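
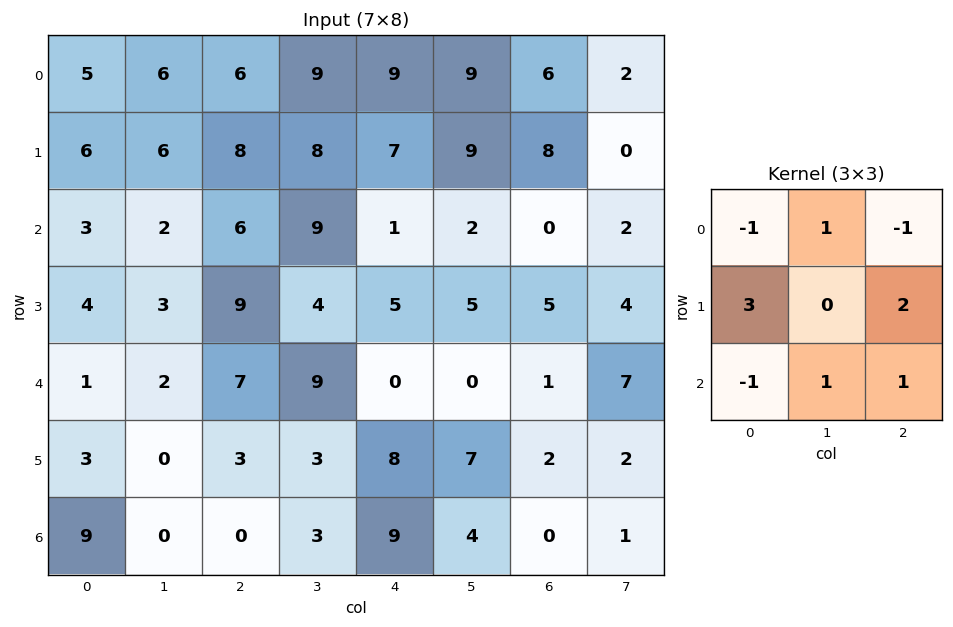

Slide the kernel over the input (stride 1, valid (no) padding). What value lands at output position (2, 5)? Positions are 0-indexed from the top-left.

27

The receptive field on the input at this output position is [2 0 2 / 5 5 4 / 0 1 7]. Elementwise product with the kernel and sum: 2·-1 + 0·1 + 2·-1 + 5·3 + 4·2 + 0·-1 + 1·1 + 7·1.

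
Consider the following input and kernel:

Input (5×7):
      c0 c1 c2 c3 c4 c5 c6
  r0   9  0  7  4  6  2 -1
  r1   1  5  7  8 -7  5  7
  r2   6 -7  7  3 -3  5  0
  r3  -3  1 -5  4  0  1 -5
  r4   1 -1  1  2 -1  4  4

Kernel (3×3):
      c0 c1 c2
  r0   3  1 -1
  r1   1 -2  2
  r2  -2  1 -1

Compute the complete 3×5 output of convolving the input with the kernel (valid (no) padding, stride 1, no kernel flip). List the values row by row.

Output[0,0]: The receptive field on the input at this output position is [9 0 7 / 1 5 7 / 6 -7 7]. Elementwise product with the kernel and sum: 9·3 + 0·1 + 7·-1 + 1·1 + 5·-2 + 7·2 + 6·-2 + -7·1 + 7·-1.
Output[0,1]: The receptive field on the input at this output position is [0 7 4 / 5 7 8 / -7 7 3]. Elementwise product with the kernel and sum: 0·3 + 7·1 + 4·-1 + 5·1 + 7·-2 + 8·2 + -7·-2 + 7·1 + 3·-1.

-1 28 -12 34 29
47 -12 45 22 -30
-15 3 15 -2 -14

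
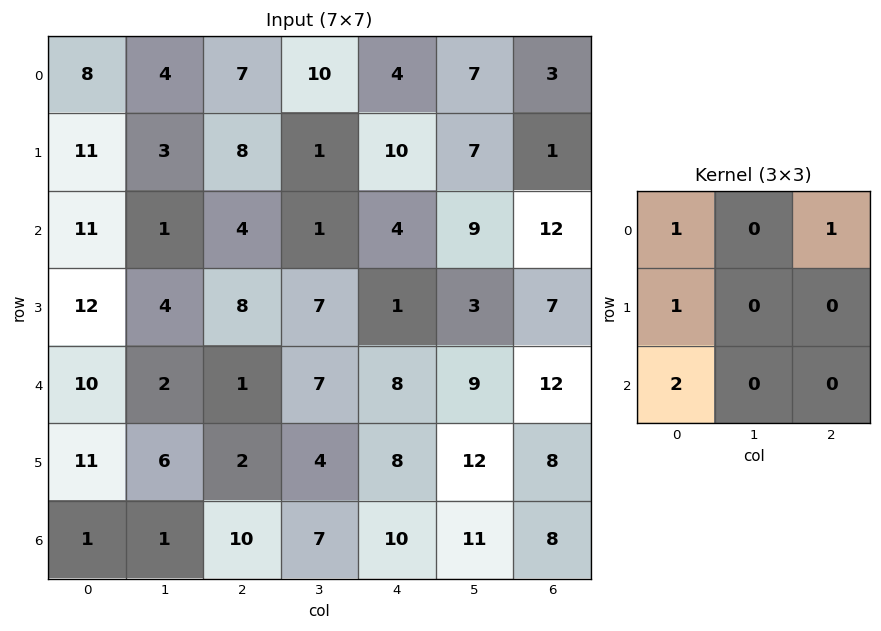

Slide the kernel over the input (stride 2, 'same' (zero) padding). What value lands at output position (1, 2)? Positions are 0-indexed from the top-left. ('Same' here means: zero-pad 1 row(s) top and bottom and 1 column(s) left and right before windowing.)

23

The receptive field on the zero-padded input at this output position is [1 10 7 / 1 4 9 / 7 1 3]. Elementwise product with the kernel and sum: 1·1 + 7·1 + 1·1 + 7·2.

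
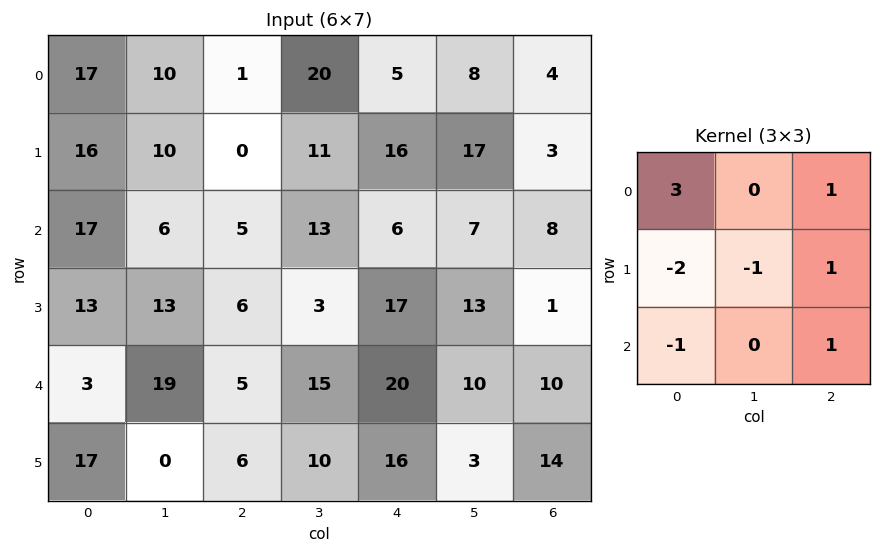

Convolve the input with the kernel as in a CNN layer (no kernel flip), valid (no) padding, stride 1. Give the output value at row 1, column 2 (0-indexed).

The receptive field on the input at this output position is [0 11 16 / 5 13 6 / 6 3 17]. Elementwise product with the kernel and sum: 0·3 + 16·1 + 5·-2 + 13·-1 + 6·1 + 6·-1 + 17·1.

10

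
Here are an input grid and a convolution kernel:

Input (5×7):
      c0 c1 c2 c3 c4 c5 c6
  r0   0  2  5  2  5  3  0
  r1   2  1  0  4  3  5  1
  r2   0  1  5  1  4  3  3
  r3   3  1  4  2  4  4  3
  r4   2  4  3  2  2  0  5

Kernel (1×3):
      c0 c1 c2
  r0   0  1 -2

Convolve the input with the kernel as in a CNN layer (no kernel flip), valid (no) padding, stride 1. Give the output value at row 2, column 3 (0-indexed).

The receptive field on the input at this output position is [1 4 3]. Elementwise product with the kernel and sum: 4·1 + 3·-2.

-2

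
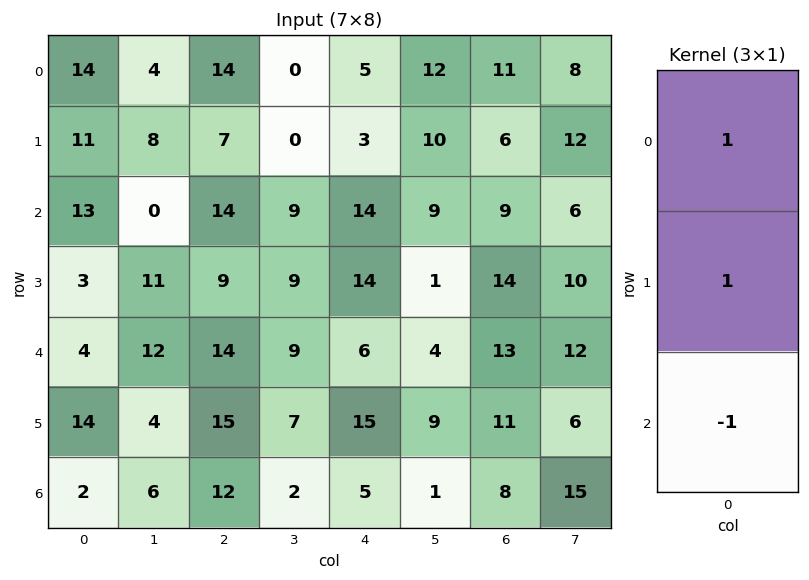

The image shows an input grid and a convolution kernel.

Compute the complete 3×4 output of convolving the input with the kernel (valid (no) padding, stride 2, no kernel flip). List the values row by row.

12 7 -6 8
12 9 22 10
16 17 16 16

Output[0,0]: The receptive field on the input at this output position is [14 / 11 / 13]. Elementwise product with the kernel and sum: 14·1 + 11·1 + 13·-1.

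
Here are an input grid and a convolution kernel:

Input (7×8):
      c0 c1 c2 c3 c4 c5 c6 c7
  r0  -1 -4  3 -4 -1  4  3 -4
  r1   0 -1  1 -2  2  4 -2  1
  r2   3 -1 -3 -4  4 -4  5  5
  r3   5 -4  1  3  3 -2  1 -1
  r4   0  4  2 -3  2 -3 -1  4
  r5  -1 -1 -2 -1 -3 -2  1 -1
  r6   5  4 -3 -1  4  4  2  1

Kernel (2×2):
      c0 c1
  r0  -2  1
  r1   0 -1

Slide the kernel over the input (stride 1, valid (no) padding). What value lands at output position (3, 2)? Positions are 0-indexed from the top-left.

The receptive field on the input at this output position is [1 3 / 2 -3]. Elementwise product with the kernel and sum: 1·-2 + 3·1 + -3·-1.

4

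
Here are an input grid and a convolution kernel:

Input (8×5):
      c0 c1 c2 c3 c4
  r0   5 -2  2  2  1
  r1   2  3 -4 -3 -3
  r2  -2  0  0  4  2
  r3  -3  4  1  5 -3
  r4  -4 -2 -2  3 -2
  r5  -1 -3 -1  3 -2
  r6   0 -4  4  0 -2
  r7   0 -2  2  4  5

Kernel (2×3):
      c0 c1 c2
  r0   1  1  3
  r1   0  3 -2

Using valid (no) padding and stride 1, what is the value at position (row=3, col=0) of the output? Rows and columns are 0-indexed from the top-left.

The receptive field on the input at this output position is [-3 4 1 / -4 -2 -2]. Elementwise product with the kernel and sum: -3·1 + 4·1 + 1·3 + -2·3 + -2·-2.

2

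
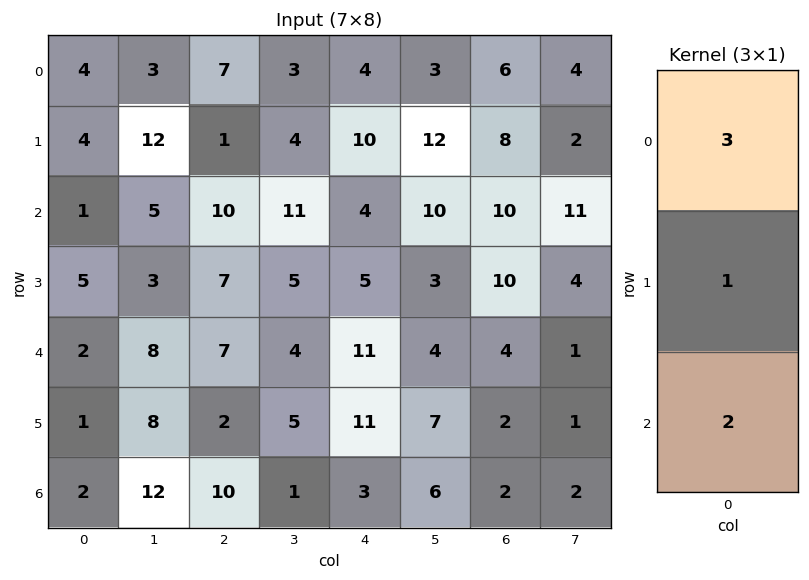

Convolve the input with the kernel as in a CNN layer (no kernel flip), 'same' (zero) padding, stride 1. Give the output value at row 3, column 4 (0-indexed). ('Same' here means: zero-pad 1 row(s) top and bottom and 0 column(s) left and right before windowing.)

39

The receptive field on the zero-padded input at this output position is [4 / 5 / 11]. Elementwise product with the kernel and sum: 4·3 + 5·1 + 11·2.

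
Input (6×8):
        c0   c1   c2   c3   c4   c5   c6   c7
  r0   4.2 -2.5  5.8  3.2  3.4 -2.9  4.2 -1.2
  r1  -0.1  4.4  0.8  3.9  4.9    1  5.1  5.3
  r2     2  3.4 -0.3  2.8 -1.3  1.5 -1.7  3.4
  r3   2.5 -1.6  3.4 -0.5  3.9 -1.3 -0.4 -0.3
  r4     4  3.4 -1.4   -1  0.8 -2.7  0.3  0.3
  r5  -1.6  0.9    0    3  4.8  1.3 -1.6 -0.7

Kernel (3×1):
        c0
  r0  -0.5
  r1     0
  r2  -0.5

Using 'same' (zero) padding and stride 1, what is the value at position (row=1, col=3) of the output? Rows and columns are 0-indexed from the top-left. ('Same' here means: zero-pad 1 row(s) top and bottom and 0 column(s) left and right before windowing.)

The receptive field on the zero-padded input at this output position is [3.2 / 3.9 / 2.8]. Elementwise product with the kernel and sum: 3.2·-0.5 + 2.8·-0.5.

-3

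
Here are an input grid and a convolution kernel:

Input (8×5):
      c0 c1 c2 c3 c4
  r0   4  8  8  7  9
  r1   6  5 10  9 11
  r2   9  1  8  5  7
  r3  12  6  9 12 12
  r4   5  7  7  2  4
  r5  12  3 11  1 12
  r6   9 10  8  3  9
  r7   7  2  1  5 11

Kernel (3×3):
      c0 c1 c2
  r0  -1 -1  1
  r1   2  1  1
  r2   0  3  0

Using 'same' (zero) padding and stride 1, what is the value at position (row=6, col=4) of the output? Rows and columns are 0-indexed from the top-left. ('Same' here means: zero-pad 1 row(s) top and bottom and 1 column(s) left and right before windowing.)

The receptive field on the zero-padded input at this output position is [1 12 0 / 3 9 0 / 5 11 0]. Elementwise product with the kernel and sum: 1·-1 + 12·-1 + 0·1 + 3·2 + 9·1 + 0·1 + 11·3.

35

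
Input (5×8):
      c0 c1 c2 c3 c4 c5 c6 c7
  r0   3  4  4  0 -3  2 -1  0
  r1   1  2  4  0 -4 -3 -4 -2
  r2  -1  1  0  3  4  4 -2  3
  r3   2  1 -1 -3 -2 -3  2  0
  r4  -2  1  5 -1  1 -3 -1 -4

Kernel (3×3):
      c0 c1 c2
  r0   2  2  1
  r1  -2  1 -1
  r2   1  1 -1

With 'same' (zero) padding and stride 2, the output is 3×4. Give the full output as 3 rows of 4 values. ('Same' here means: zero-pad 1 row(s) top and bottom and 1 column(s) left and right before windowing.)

-2 2 -6 -10
3 10 -19 -30
2 1 -7 7

Output[0,0]: The receptive field on the zero-padded input at this output position is [0 0 0 / 0 3 4 / 0 1 2]. Elementwise product with the kernel and sum: 0·2 + 0·2 + 0·1 + 0·-2 + 3·1 + 4·-1 + 0·1 + 1·1 + 2·-1.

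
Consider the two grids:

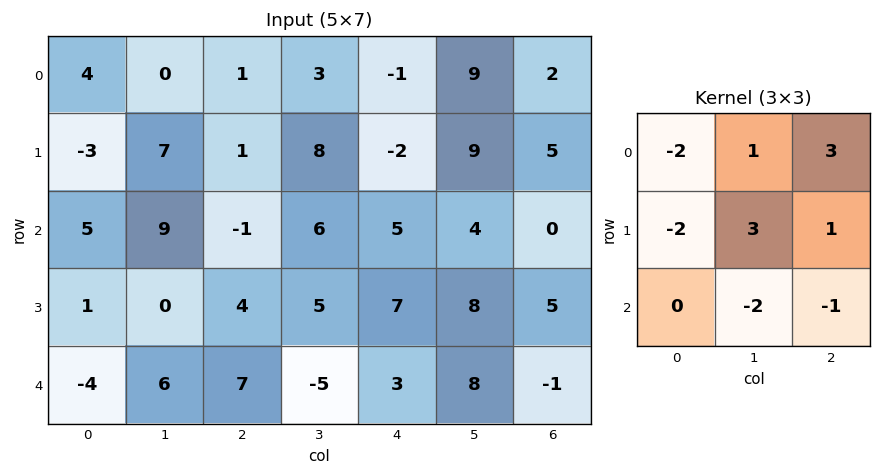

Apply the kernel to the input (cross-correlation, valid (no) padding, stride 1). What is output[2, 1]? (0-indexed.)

The receptive field on the input at this output position is [9 -1 6 / 0 4 5 / 6 7 -5]. Elementwise product with the kernel and sum: 9·-2 + -1·1 + 6·3 + 0·-2 + 4·3 + 5·1 + 7·-2 + -5·-1.

7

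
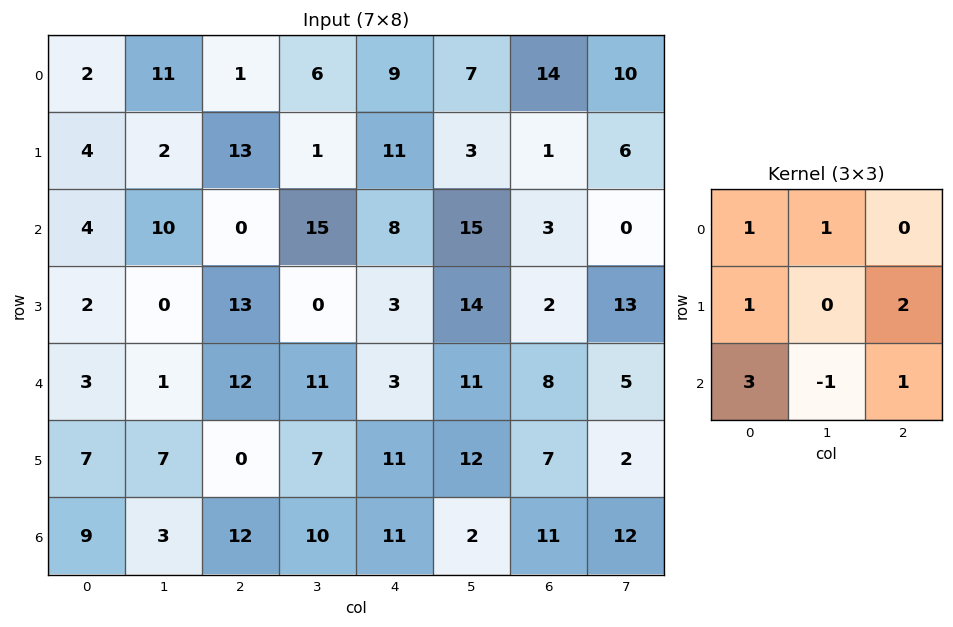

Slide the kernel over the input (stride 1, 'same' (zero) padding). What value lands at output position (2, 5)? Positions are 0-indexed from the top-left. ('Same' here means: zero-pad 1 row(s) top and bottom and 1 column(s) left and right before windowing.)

25

The receptive field on the zero-padded input at this output position is [11 3 1 / 8 15 3 / 3 14 2]. Elementwise product with the kernel and sum: 11·1 + 3·1 + 8·1 + 3·2 + 3·3 + 14·-1 + 2·1.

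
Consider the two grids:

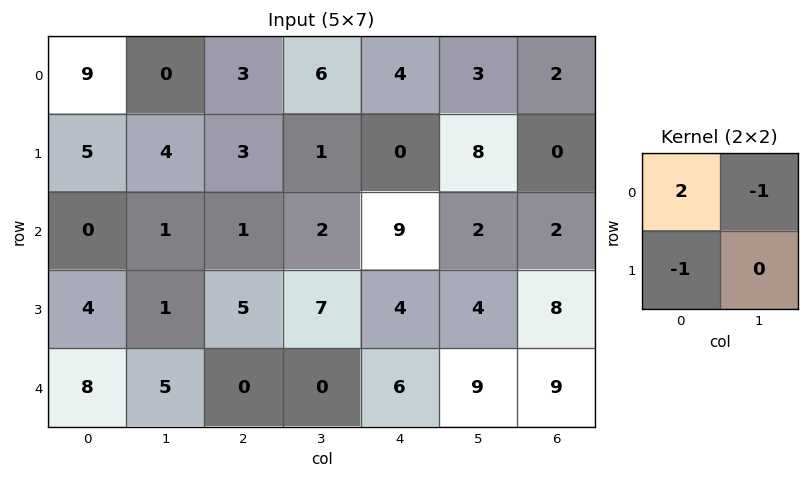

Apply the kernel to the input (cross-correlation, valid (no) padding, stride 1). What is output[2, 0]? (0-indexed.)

-5

The receptive field on the input at this output position is [0 1 / 4 1]. Elementwise product with the kernel and sum: 0·2 + 1·-1 + 4·-1.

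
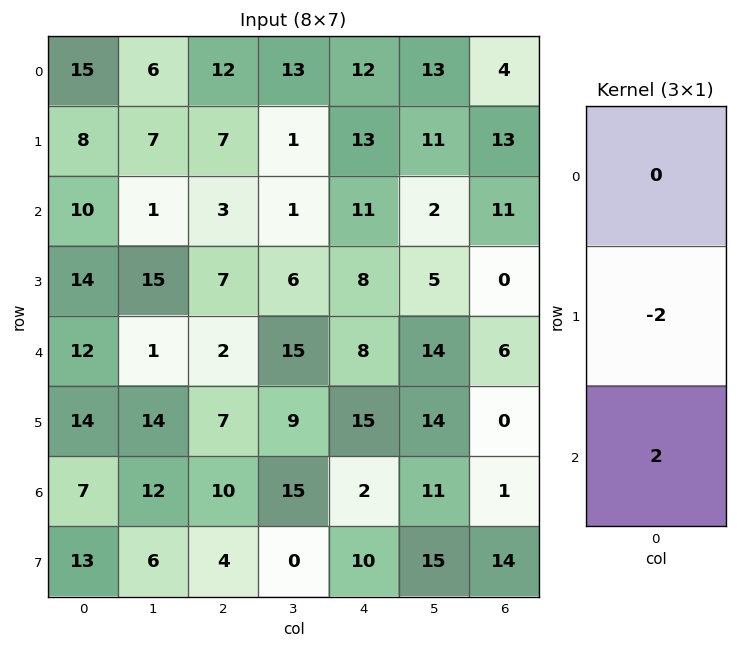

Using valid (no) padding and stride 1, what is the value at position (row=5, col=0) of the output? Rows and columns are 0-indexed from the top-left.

12

The receptive field on the input at this output position is [14 / 7 / 13]. Elementwise product with the kernel and sum: 7·-2 + 13·2.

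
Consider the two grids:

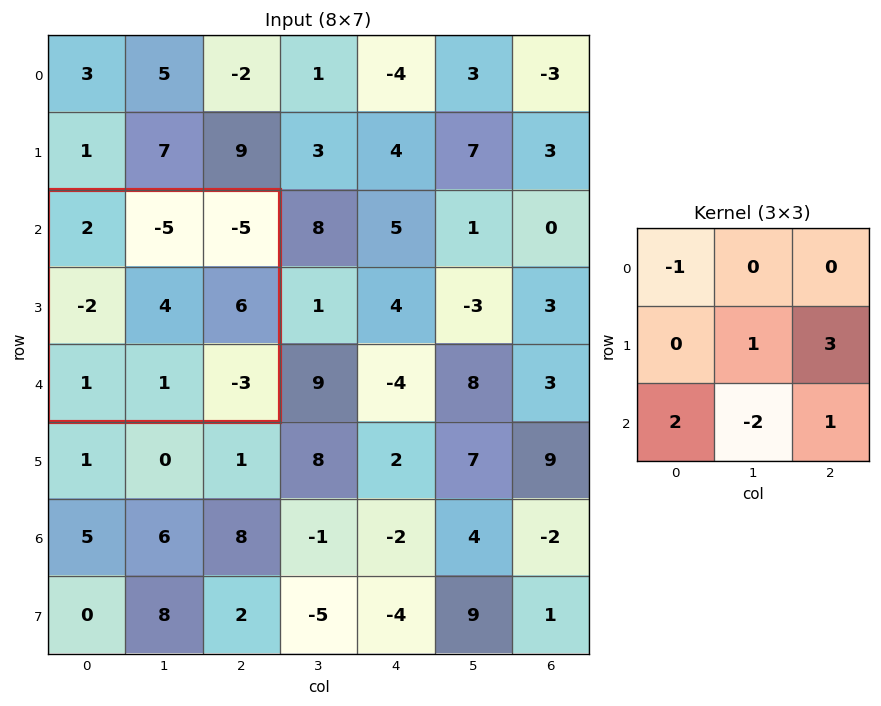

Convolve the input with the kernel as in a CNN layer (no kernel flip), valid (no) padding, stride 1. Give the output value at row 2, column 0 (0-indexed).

The receptive field on the input at this output position is [2 -5 -5 / -2 4 6 / 1 1 -3]. Elementwise product with the kernel and sum: 2·-1 + 4·1 + 6·3 + 1·2 + 1·-2 + -3·1.

17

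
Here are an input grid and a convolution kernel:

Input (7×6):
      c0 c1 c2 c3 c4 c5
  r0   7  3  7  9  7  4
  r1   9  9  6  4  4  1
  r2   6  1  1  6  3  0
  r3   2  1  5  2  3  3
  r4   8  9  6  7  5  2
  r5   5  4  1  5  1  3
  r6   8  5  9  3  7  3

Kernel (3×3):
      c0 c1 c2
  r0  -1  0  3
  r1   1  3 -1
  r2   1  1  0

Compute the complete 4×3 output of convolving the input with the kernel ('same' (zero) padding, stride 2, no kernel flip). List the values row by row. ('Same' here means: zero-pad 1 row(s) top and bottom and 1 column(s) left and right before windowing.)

27 30 34
46 7 19
23 30 33
31 40 25

Output[0,0]: The receptive field on the zero-padded input at this output position is [0 0 0 / 0 7 3 / 0 9 9]. Elementwise product with the kernel and sum: 0·-1 + 0·3 + 0·1 + 7·3 + 3·-1 + 0·1 + 9·1.
Output[0,1]: The receptive field on the zero-padded input at this output position is [0 0 0 / 3 7 9 / 9 6 4]. Elementwise product with the kernel and sum: 0·-1 + 0·3 + 3·1 + 7·3 + 9·-1 + 9·1 + 6·1.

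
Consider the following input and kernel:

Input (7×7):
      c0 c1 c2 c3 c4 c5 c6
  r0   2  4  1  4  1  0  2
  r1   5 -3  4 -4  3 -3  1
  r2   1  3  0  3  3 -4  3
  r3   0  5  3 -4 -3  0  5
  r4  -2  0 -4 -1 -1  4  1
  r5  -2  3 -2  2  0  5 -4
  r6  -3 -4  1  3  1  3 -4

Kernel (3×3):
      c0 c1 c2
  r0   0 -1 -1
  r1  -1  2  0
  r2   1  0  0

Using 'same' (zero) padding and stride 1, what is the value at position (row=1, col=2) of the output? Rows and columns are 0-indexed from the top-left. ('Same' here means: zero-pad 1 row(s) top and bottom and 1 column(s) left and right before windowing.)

9

The receptive field on the zero-padded input at this output position is [4 1 4 / -3 4 -4 / 3 0 3]. Elementwise product with the kernel and sum: 1·-1 + 4·-1 + -3·-1 + 4·2 + 3·1.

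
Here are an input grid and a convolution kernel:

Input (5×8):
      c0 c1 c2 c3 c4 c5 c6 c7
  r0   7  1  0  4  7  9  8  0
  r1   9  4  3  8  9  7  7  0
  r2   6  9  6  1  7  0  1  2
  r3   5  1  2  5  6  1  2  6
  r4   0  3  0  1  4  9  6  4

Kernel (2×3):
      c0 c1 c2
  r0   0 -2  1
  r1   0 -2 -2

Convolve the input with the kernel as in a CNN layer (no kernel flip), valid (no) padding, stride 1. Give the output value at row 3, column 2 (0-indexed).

-14

The receptive field on the input at this output position is [2 5 6 / 0 1 4]. Elementwise product with the kernel and sum: 5·-2 + 6·1 + 1·-2 + 4·-2.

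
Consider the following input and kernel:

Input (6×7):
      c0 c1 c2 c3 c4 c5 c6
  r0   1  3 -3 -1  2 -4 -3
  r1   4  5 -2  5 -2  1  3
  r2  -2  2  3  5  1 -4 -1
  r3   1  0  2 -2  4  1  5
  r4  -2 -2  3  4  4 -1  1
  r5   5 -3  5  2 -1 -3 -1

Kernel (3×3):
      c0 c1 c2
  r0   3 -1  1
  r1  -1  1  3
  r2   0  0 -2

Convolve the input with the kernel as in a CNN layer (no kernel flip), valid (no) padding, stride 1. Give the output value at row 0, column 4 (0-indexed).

21

The receptive field on the input at this output position is [2 -4 -3 / -2 1 3 / 1 -4 -1]. Elementwise product with the kernel and sum: 2·3 + -4·-1 + -3·1 + -2·-1 + 1·1 + 3·3 + -1·-2.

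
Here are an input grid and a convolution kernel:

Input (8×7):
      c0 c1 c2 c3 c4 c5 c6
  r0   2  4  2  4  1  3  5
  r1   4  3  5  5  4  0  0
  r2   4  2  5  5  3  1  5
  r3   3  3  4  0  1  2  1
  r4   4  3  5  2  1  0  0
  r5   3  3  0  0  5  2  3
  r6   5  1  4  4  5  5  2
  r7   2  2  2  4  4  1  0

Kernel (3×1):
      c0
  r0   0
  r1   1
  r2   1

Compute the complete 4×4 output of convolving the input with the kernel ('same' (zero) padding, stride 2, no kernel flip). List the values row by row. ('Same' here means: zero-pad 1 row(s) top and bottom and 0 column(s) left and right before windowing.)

Output[0,0]: The receptive field on the zero-padded input at this output position is [0 / 2 / 4]. Elementwise product with the kernel and sum: 2·1 + 4·1.

6 7 5 5
7 9 4 6
7 5 6 3
7 6 9 2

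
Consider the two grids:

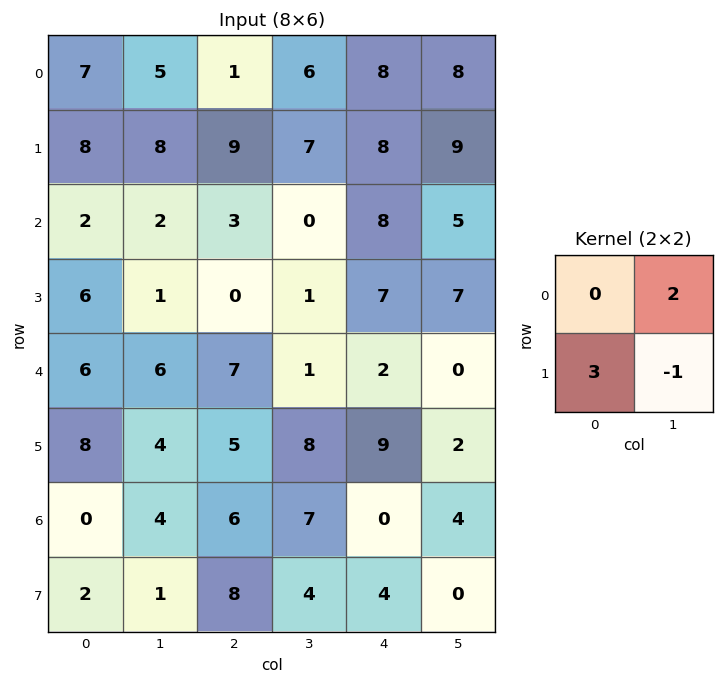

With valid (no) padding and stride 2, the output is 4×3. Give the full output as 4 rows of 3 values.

26 32 31
21 -1 24
32 9 25
13 34 20

Output[0,0]: The receptive field on the input at this output position is [7 5 / 8 8]. Elementwise product with the kernel and sum: 5·2 + 8·3 + 8·-1.
Output[0,1]: The receptive field on the input at this output position is [1 6 / 9 7]. Elementwise product with the kernel and sum: 6·2 + 9·3 + 7·-1.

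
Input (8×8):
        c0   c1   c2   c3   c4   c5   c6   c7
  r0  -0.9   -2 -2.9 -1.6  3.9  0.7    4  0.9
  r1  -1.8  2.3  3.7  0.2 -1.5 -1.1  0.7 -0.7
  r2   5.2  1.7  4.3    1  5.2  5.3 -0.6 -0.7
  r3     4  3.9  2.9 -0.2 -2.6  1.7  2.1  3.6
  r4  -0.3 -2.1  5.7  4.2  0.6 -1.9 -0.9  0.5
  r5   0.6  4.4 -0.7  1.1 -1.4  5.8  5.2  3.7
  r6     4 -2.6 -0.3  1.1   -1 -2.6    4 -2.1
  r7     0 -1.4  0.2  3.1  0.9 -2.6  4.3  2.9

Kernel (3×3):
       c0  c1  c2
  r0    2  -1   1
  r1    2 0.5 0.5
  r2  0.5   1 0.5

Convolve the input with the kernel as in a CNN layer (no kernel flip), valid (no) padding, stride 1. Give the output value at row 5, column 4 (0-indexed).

The receptive field on the input at this output position is [-1.4 5.8 5.2 / -1 -2.6 4 / 0.9 -2.6 4.3]. Elementwise product with the kernel and sum: -1.4·2 + 5.8·-1 + 5.2·1 + -1·2 + -2.6·0.5 + 4·0.5 + 0.9·0.5 + -2.6·1 + 4.3·0.5.

-4.7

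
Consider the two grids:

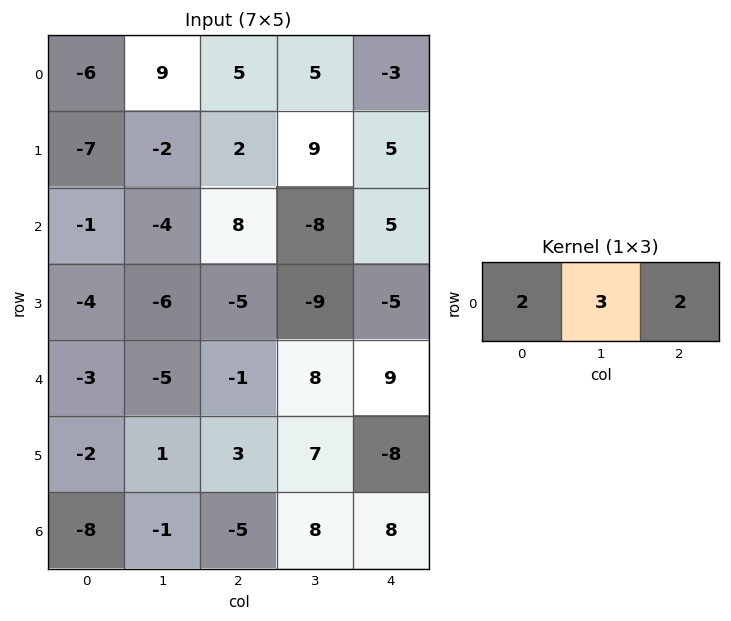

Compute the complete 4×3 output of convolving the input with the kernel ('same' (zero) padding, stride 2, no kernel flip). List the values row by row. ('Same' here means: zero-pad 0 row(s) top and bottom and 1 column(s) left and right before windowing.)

0 43 1
-11 0 -1
-19 3 43
-26 -1 40

Output[0,0]: The receptive field on the zero-padded input at this output position is [0 -6 9]. Elementwise product with the kernel and sum: 0·2 + -6·3 + 9·2.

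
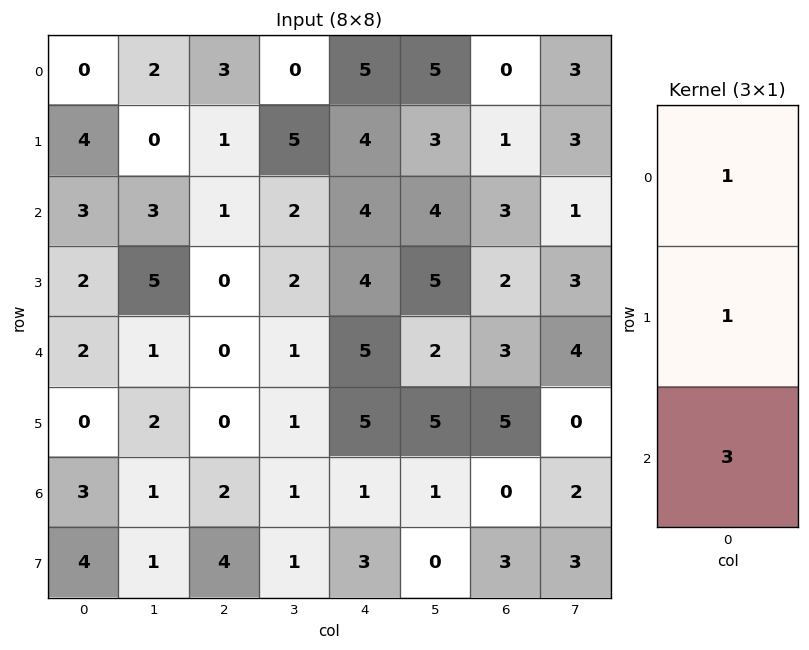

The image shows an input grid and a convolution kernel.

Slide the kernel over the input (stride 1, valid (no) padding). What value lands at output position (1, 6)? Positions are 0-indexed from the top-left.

The receptive field on the input at this output position is [1 / 3 / 2]. Elementwise product with the kernel and sum: 1·1 + 3·1 + 2·3.

10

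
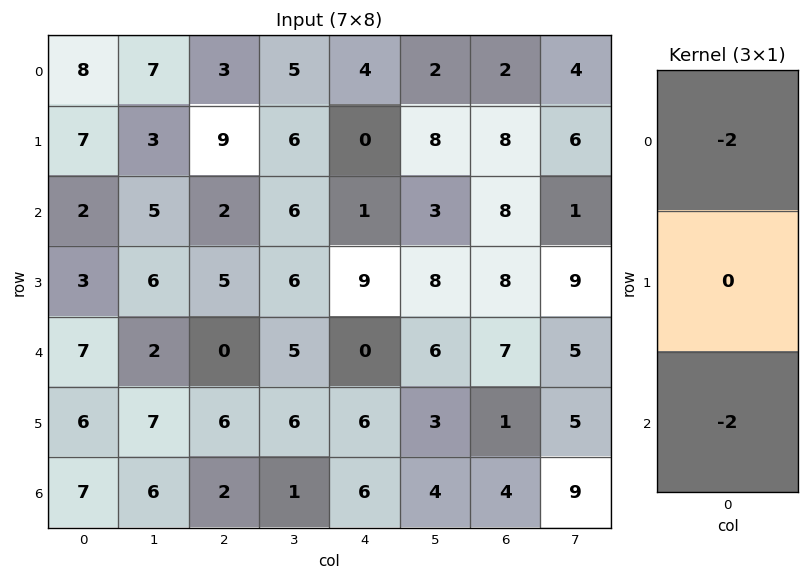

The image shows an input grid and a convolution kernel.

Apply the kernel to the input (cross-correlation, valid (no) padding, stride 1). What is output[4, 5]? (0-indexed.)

-20

The receptive field on the input at this output position is [6 / 3 / 4]. Elementwise product with the kernel and sum: 6·-2 + 4·-2.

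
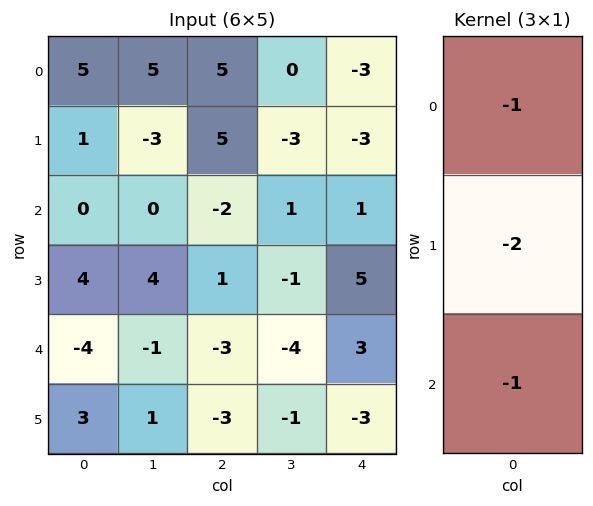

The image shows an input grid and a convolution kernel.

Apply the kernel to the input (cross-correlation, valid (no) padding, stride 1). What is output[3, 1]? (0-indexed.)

The receptive field on the input at this output position is [4 / -1 / 1]. Elementwise product with the kernel and sum: 4·-1 + -1·-2 + 1·-1.

-3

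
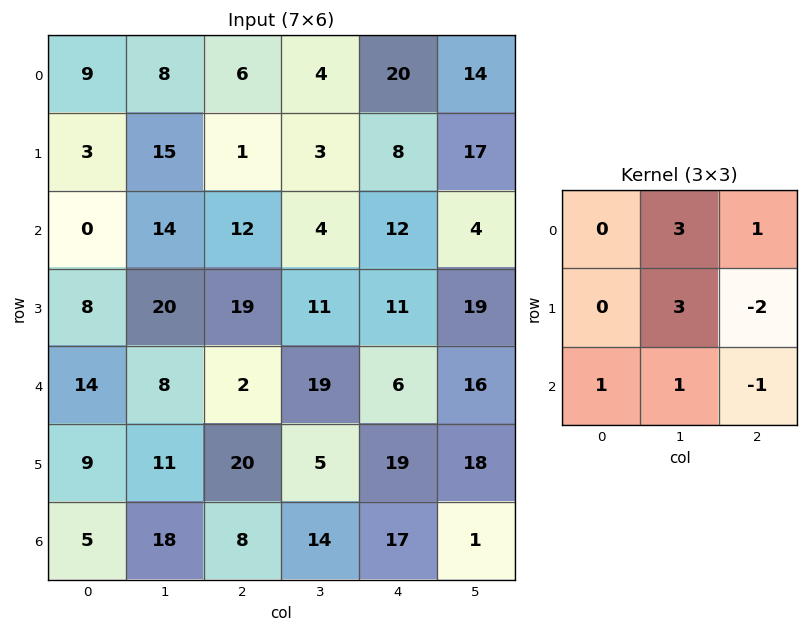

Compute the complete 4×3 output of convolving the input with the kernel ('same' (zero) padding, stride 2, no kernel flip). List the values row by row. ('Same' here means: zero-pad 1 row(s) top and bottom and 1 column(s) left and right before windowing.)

-1 23 26
-16 62 72
68 62 44
17 61 124

Output[0,0]: The receptive field on the zero-padded input at this output position is [0 0 0 / 0 9 8 / 0 3 15]. Elementwise product with the kernel and sum: 0·3 + 0·1 + 9·3 + 8·-2 + 0·1 + 3·1 + 15·-1.
Output[0,1]: The receptive field on the zero-padded input at this output position is [0 0 0 / 8 6 4 / 15 1 3]. Elementwise product with the kernel and sum: 0·3 + 0·1 + 6·3 + 4·-2 + 15·1 + 1·1 + 3·-1.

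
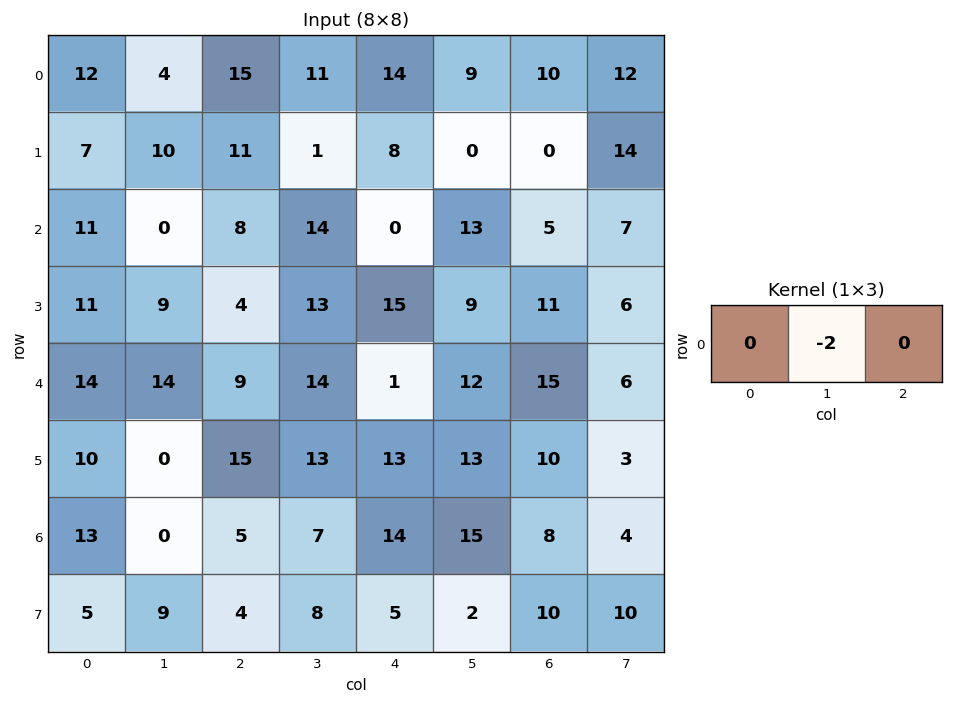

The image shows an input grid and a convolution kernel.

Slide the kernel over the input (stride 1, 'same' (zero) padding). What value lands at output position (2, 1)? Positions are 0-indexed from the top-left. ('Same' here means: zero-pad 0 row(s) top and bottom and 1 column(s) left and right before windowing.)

The receptive field on the zero-padded input at this output position is [11 0 8]. Elementwise product with the kernel and sum: 0·-2.

0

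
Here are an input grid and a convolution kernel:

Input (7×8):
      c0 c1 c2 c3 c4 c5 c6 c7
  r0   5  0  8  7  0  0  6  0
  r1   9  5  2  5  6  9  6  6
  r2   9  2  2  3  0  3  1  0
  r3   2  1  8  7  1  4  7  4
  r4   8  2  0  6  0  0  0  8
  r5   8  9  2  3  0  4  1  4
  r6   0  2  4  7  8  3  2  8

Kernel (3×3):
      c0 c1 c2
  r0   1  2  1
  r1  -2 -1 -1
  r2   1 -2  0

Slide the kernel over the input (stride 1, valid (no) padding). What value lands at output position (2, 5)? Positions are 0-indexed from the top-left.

The receptive field on the input at this output position is [3 1 0 / 4 7 4 / 0 0 8]. Elementwise product with the kernel and sum: 3·1 + 1·2 + 0·1 + 4·-2 + 7·-1 + 4·-1 + 0·1 + 0·-2.

-14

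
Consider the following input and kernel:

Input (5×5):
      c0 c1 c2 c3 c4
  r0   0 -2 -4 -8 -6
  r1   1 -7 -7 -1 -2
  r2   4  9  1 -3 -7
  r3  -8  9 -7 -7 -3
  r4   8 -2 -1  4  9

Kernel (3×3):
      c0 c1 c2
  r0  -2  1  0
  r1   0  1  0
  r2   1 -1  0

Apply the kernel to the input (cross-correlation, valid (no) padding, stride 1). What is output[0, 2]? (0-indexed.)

The receptive field on the input at this output position is [-4 -8 -6 / -7 -1 -2 / 1 -3 -7]. Elementwise product with the kernel and sum: -4·-2 + -8·1 + -1·1 + 1·1 + -3·-1.

3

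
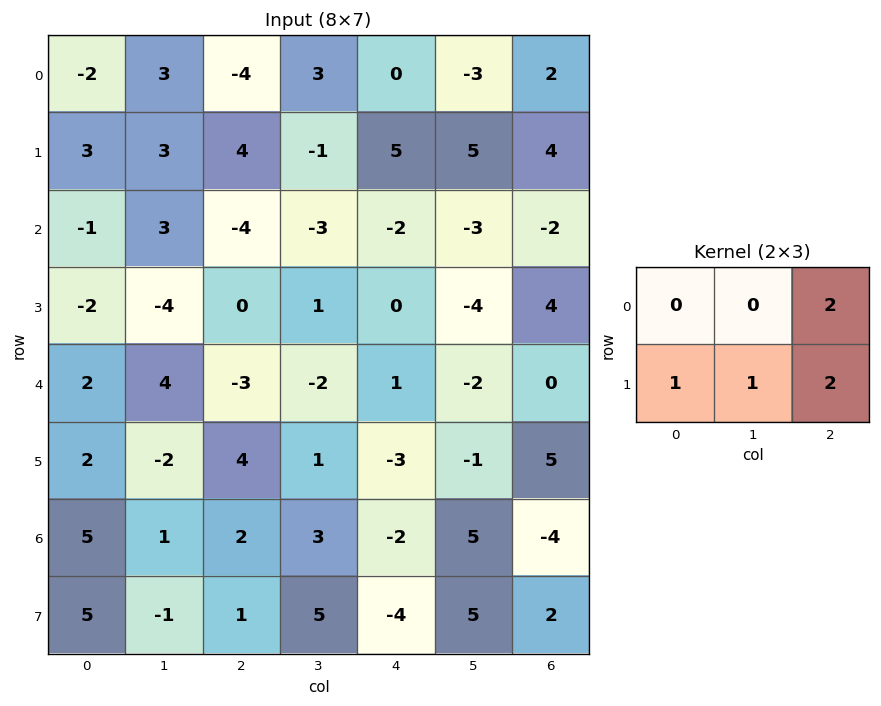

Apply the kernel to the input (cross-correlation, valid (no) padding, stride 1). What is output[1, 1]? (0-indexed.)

-9

The receptive field on the input at this output position is [3 4 -1 / 3 -4 -3]. Elementwise product with the kernel and sum: -1·2 + 3·1 + -4·1 + -3·2.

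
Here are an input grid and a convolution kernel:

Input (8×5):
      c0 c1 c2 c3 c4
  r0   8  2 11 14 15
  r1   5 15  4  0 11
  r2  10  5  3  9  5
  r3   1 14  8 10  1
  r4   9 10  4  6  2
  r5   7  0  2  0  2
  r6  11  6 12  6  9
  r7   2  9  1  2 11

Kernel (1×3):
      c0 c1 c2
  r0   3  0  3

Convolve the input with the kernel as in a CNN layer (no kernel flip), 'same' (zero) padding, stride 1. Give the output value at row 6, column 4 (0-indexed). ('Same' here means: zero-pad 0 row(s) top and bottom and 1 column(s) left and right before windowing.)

The receptive field on the zero-padded input at this output position is [6 9 0]. Elementwise product with the kernel and sum: 6·3 + 0·3.

18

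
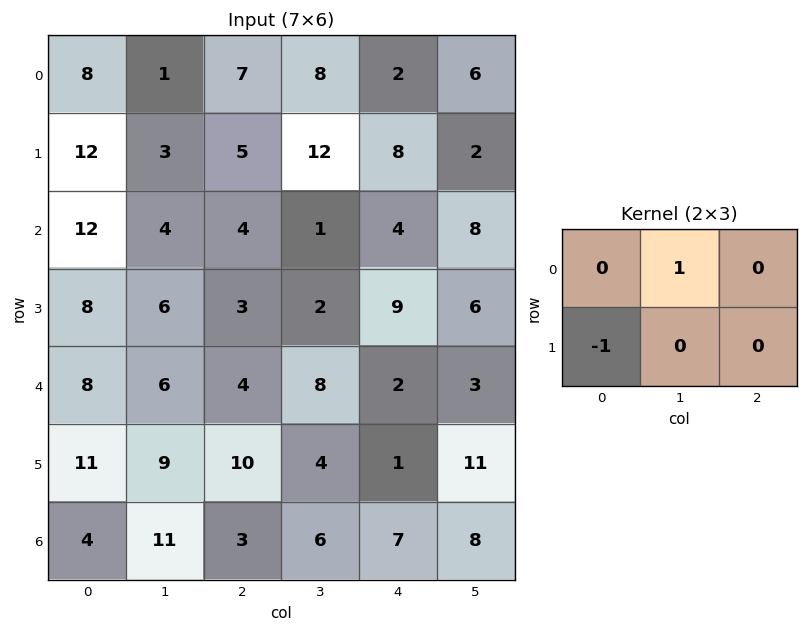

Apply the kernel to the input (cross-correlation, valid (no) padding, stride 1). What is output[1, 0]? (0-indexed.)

-9

The receptive field on the input at this output position is [12 3 5 / 12 4 4]. Elementwise product with the kernel and sum: 3·1 + 12·-1.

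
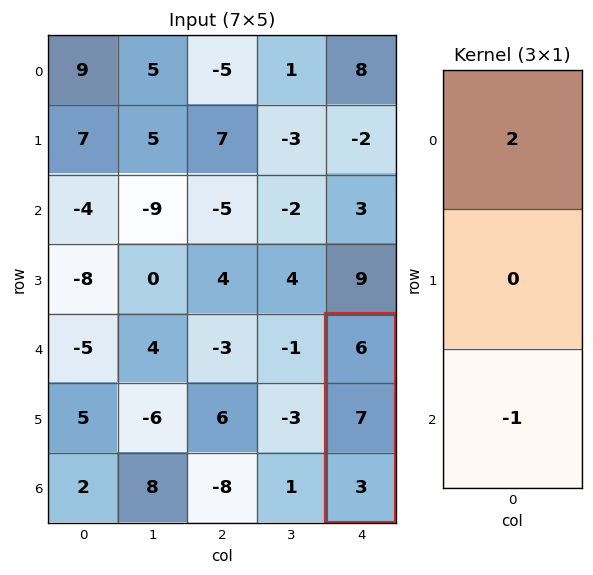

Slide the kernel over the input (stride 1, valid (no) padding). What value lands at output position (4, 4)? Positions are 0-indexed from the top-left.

9

The receptive field on the input at this output position is [6 / 7 / 3]. Elementwise product with the kernel and sum: 6·2 + 3·-1.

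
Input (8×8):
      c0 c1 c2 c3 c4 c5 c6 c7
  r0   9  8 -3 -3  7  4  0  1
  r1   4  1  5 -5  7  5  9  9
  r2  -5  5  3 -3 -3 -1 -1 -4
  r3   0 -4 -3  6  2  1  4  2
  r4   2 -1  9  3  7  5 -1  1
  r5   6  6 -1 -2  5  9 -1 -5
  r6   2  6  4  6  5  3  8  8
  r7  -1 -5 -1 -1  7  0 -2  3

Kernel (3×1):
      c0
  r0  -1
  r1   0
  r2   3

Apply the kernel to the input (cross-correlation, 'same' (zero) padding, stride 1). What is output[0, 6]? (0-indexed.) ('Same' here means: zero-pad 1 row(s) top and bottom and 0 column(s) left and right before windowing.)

The receptive field on the zero-padded input at this output position is [0 / 0 / 9]. Elementwise product with the kernel and sum: 0·-1 + 9·3.

27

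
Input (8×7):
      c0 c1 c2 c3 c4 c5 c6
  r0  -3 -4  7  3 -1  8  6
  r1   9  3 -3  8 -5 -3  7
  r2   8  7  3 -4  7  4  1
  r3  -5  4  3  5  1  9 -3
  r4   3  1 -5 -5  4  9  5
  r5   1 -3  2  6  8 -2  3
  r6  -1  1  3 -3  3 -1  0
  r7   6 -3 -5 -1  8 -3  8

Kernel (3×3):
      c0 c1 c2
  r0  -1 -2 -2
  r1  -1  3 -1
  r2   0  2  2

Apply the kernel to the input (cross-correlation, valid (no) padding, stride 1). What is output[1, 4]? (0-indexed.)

13

The receptive field on the input at this output position is [-5 -3 7 / 7 4 1 / 1 9 -3]. Elementwise product with the kernel and sum: -5·-1 + -3·-2 + 7·-2 + 7·-1 + 4·3 + 1·-1 + 9·2 + -3·2.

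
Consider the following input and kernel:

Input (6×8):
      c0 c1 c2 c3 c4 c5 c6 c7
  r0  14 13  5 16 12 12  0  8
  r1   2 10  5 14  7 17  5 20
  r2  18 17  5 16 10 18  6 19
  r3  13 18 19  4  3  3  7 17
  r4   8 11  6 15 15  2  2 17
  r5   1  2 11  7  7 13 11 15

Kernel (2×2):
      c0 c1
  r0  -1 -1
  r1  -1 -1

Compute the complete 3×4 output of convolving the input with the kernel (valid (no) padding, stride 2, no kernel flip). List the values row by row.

Output[0,0]: The receptive field on the input at this output position is [14 13 / 2 10]. Elementwise product with the kernel and sum: 14·-1 + 13·-1 + 2·-1 + 10·-1.

-39 -40 -48 -33
-66 -44 -34 -49
-22 -39 -37 -45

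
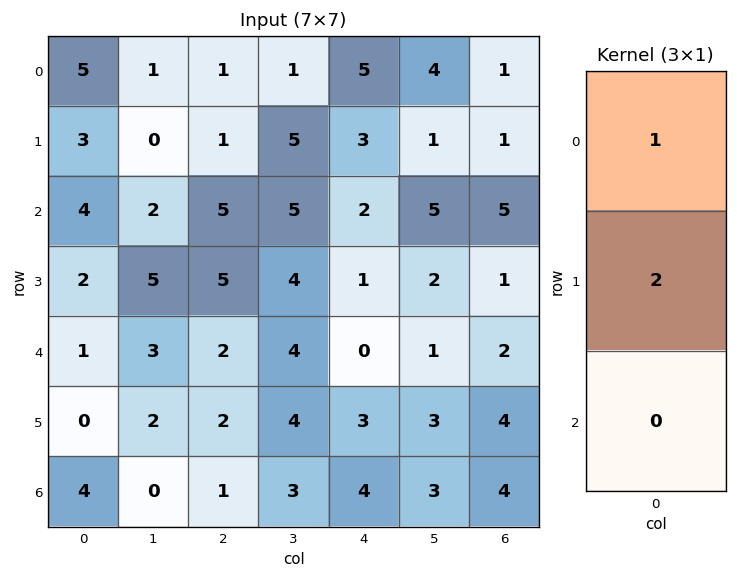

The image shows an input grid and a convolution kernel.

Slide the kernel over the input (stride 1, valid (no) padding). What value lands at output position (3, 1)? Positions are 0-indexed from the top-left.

The receptive field on the input at this output position is [5 / 3 / 2]. Elementwise product with the kernel and sum: 5·1 + 3·2.

11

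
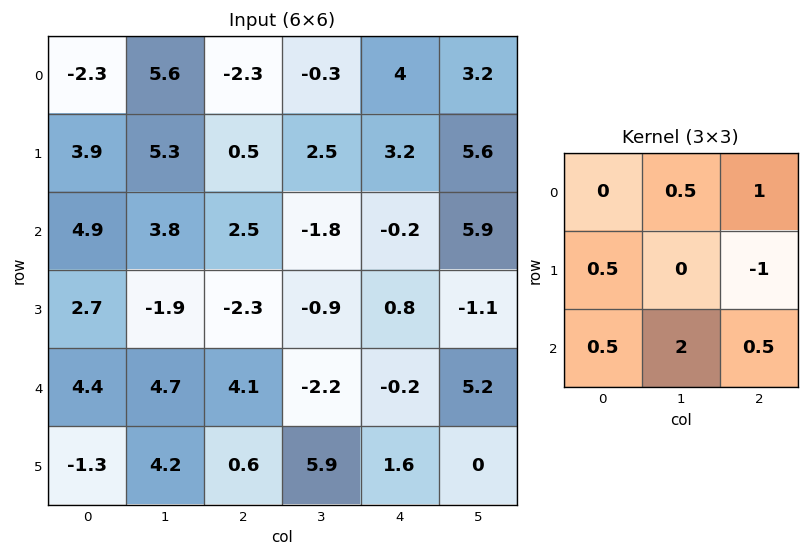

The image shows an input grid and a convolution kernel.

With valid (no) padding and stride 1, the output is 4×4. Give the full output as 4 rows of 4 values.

Output[0,0]: The receptive field on the input at this output position is [-2.3 5.6 -2.3 / 3.9 5.3 0.5 / 4.9 3.8 2.5]. Elementwise product with the kernel and sum: 5.6·0.5 + -2.3·1 + 3.9·0.5 + 0.5·-1 + 4.9·0.5 + 3.8·2 + 2.5·0.5.
Output[0,1]: The receptive field on the input at this output position is [5.6 -2.3 -0.3 / 5.3 0.5 2.5 / 3.8 2.5 -1.8]. Elementwise product with the kernel and sum: -2.3·0.5 + -0.3·1 + 5.3·0.5 + 2.5·-1 + 3.8·0.5 + 2.5·2 + -1.8·0.5.

13.25 4.7 -1.55 2.5
-0.5 0.45 3.35 1
21.7 8.85 -5.5 7.55
2.9 8.75 15.5 -0.85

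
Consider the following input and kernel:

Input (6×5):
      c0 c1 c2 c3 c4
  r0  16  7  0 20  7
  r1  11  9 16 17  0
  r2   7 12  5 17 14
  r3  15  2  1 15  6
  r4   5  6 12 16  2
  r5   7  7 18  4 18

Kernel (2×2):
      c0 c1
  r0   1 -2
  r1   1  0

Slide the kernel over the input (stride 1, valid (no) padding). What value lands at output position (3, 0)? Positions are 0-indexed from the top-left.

The receptive field on the input at this output position is [15 2 / 5 6]. Elementwise product with the kernel and sum: 15·1 + 2·-2 + 5·1.

16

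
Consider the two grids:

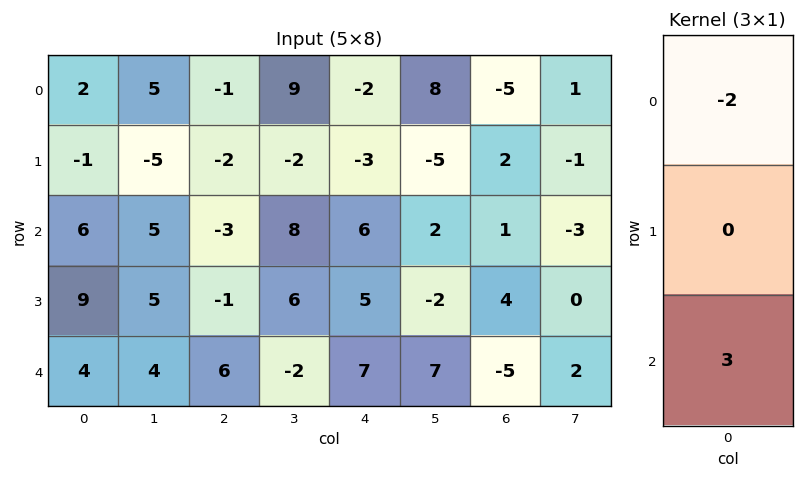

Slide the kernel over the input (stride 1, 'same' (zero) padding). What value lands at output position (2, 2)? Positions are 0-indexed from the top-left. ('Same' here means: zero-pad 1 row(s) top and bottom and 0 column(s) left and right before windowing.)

The receptive field on the zero-padded input at this output position is [-2 / -3 / -1]. Elementwise product with the kernel and sum: -2·-2 + -1·3.

1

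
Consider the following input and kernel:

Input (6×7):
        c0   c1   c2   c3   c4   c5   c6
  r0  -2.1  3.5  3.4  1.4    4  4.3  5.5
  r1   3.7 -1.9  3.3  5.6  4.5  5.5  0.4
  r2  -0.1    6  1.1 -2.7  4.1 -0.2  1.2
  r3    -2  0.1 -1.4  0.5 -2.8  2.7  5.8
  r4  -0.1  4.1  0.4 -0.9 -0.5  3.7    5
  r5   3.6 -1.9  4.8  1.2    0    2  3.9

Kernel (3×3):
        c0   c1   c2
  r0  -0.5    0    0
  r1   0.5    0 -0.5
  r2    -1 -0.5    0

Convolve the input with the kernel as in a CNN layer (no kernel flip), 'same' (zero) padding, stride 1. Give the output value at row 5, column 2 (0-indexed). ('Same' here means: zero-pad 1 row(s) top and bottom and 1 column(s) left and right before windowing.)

-3.6

The receptive field on the zero-padded input at this output position is [4.1 0.4 -0.9 / -1.9 4.8 1.2 / 0 0 0]. Elementwise product with the kernel and sum: 4.1·-0.5 + -1.9·0.5 + 1.2·-0.5 + 0·-1 + 0·-0.5.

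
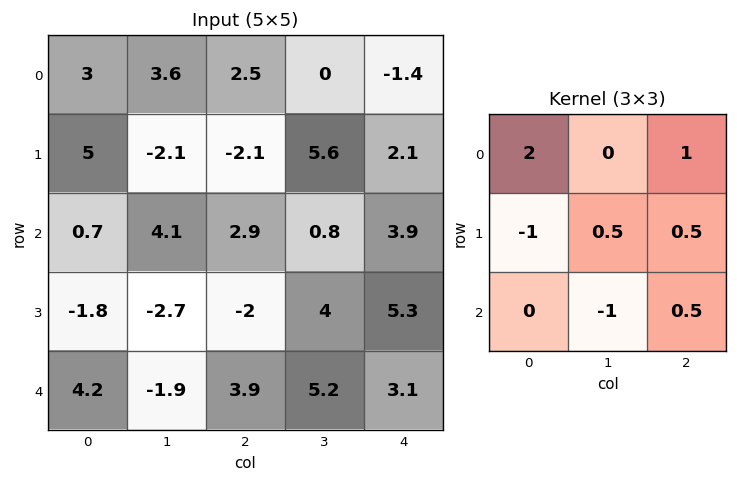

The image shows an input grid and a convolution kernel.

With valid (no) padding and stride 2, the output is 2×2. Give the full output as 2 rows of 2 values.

-1.25 10.7
7.6 12.7

Output[0,0]: The receptive field on the input at this output position is [3 3.6 2.5 / 5 -2.1 -2.1 / 0.7 4.1 2.9]. Elementwise product with the kernel and sum: 3·2 + 2.5·1 + 5·-1 + -2.1·0.5 + -2.1·0.5 + 4.1·-1 + 2.9·0.5.
Output[0,1]: The receptive field on the input at this output position is [2.5 0 -1.4 / -2.1 5.6 2.1 / 2.9 0.8 3.9]. Elementwise product with the kernel and sum: 2.5·2 + -1.4·1 + -2.1·-1 + 5.6·0.5 + 2.1·0.5 + 0.8·-1 + 3.9·0.5.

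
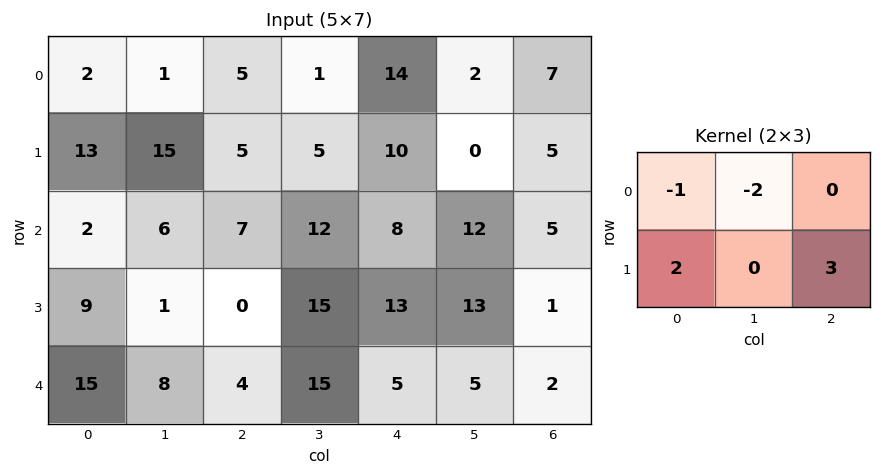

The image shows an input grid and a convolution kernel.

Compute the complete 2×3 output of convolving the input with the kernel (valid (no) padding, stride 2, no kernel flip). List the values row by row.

Output[0,0]: The receptive field on the input at this output position is [2 1 5 / 13 15 5]. Elementwise product with the kernel and sum: 2·-1 + 1·-2 + 13·2 + 5·3.
Output[0,1]: The receptive field on the input at this output position is [5 1 14 / 5 5 10]. Elementwise product with the kernel and sum: 5·-1 + 1·-2 + 5·2 + 10·3.

37 33 17
4 8 -3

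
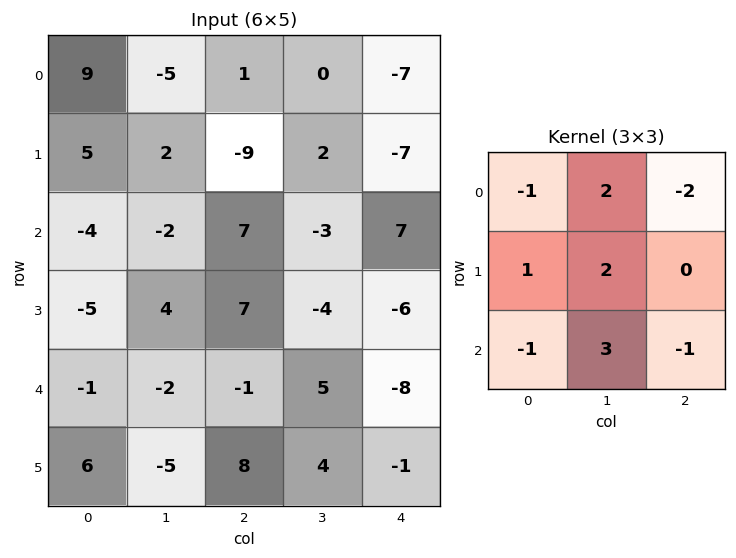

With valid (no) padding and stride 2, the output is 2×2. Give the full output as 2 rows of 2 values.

-21 -15
-15 -4

Output[0,0]: The receptive field on the input at this output position is [9 -5 1 / 5 2 -9 / -4 -2 7]. Elementwise product with the kernel and sum: 9·-1 + -5·2 + 1·-2 + 5·1 + 2·2 + -4·-1 + -2·3 + 7·-1.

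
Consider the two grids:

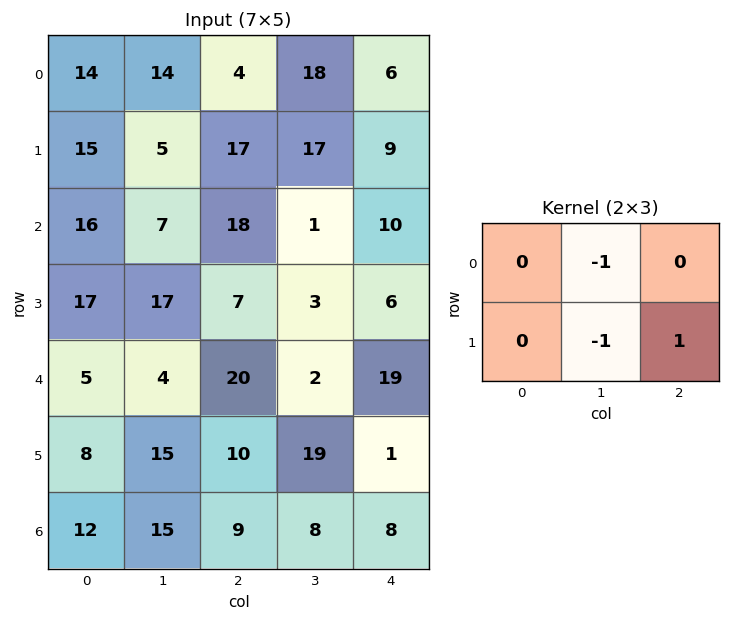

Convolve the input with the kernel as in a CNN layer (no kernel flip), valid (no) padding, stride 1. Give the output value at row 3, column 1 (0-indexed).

The receptive field on the input at this output position is [17 7 3 / 4 20 2]. Elementwise product with the kernel and sum: 7·-1 + 20·-1 + 2·1.

-25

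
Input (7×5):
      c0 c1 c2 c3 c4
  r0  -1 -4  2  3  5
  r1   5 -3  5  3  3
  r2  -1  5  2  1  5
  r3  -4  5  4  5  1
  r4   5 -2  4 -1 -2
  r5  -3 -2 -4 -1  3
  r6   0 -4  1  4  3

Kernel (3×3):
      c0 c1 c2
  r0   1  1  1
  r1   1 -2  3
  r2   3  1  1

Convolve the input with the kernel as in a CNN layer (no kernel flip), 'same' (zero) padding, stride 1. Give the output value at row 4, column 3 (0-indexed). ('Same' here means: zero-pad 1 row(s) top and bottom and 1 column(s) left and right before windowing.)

The receptive field on the zero-padded input at this output position is [4 5 1 / 4 -1 -2 / -4 -1 3]. Elementwise product with the kernel and sum: 4·1 + 5·1 + 1·1 + 4·1 + -1·-2 + -2·3 + -4·3 + -1·1 + 3·1.

0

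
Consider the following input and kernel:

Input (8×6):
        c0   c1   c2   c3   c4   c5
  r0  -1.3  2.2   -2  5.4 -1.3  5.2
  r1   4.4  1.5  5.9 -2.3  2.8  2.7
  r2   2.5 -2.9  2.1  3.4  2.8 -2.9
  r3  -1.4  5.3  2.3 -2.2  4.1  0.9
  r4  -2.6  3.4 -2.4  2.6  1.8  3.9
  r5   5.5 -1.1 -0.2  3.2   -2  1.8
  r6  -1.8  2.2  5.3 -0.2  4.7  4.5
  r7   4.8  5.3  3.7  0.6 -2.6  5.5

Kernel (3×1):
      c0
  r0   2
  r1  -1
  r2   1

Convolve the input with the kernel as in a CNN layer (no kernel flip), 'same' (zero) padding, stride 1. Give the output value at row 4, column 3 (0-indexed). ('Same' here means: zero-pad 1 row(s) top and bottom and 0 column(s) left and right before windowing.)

-3.8

The receptive field on the zero-padded input at this output position is [-2.2 / 2.6 / 3.2]. Elementwise product with the kernel and sum: -2.2·2 + 2.6·-1 + 3.2·1.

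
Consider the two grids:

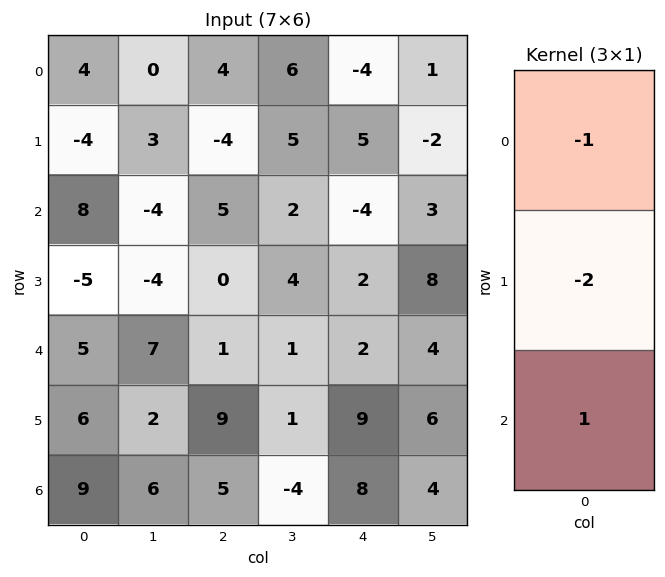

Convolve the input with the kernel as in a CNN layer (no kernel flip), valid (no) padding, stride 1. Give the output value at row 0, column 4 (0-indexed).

-10

The receptive field on the input at this output position is [-4 / 5 / -4]. Elementwise product with the kernel and sum: -4·-1 + 5·-2 + -4·1.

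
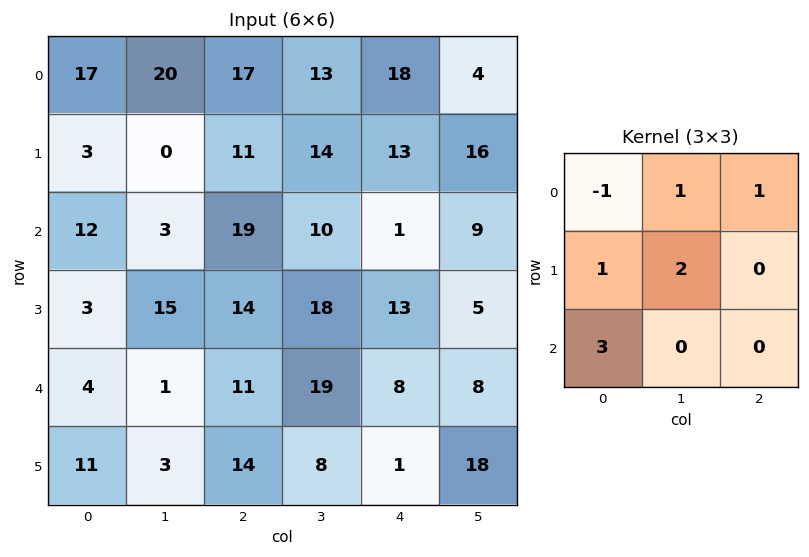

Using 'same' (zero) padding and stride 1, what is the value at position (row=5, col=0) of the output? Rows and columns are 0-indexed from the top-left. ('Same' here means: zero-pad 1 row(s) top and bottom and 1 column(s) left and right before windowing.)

27

The receptive field on the zero-padded input at this output position is [0 4 1 / 0 11 3 / 0 0 0]. Elementwise product with the kernel and sum: 0·-1 + 4·1 + 1·1 + 0·1 + 11·2 + 0·3.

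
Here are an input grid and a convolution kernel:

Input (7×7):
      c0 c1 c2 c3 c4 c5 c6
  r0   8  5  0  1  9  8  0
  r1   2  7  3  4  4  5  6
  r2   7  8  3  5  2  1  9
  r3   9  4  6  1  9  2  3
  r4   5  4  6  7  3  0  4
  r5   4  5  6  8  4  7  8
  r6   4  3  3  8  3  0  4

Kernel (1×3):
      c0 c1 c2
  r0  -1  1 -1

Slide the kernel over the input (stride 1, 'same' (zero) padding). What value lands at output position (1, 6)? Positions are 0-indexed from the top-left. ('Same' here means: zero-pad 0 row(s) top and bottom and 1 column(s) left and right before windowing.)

The receptive field on the zero-padded input at this output position is [5 6 0]. Elementwise product with the kernel and sum: 5·-1 + 6·1 + 0·-1.

1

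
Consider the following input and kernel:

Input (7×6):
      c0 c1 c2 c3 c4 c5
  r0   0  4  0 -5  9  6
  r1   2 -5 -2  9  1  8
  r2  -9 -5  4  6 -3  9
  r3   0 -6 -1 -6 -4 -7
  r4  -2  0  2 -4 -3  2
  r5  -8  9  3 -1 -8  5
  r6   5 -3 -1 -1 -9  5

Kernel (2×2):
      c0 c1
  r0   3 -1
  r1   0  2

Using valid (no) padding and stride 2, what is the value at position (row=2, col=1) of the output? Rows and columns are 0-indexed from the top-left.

8

The receptive field on the input at this output position is [2 -4 / 3 -1]. Elementwise product with the kernel and sum: 2·3 + -4·-1 + -1·2.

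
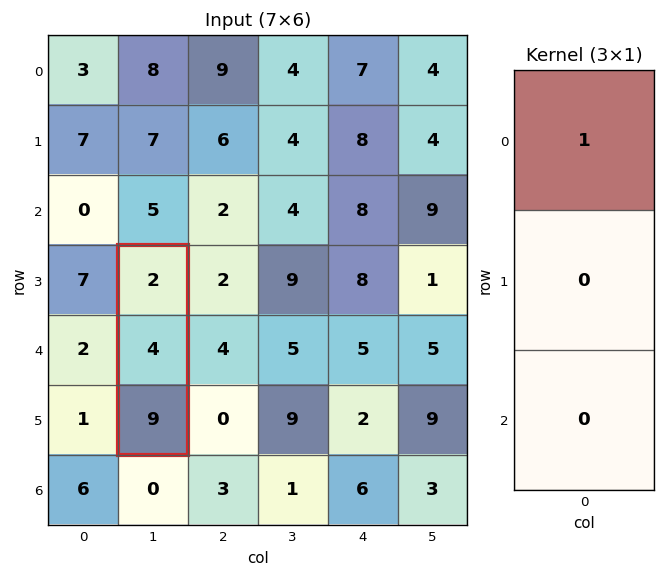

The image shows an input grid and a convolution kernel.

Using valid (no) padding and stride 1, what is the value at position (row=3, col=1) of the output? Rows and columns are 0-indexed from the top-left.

2

The receptive field on the input at this output position is [2 / 4 / 9]. Elementwise product with the kernel and sum: 2·1.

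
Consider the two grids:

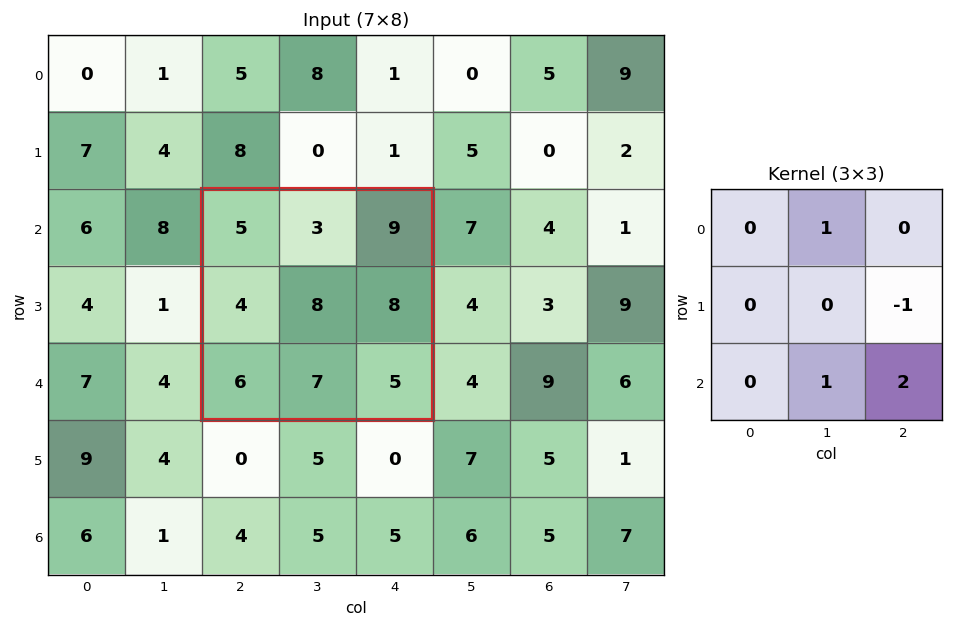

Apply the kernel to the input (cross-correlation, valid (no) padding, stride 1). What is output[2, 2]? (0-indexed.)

12

The receptive field on the input at this output position is [5 3 9 / 4 8 8 / 6 7 5]. Elementwise product with the kernel and sum: 3·1 + 8·-1 + 7·1 + 5·2.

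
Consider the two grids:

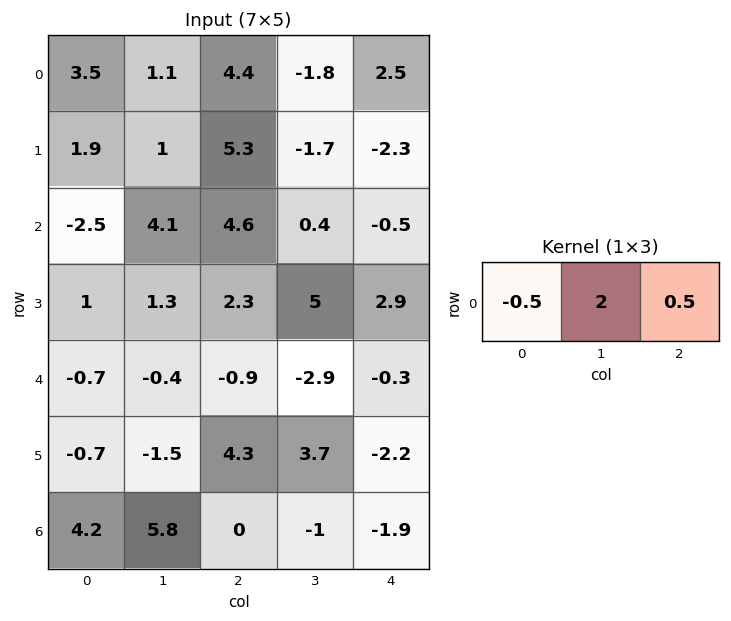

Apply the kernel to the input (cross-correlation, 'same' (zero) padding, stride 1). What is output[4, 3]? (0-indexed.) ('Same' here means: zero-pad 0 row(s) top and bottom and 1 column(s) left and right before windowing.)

The receptive field on the zero-padded input at this output position is [-0.9 -2.9 -0.3]. Elementwise product with the kernel and sum: -0.9·-0.5 + -2.9·2 + -0.3·0.5.

-5.5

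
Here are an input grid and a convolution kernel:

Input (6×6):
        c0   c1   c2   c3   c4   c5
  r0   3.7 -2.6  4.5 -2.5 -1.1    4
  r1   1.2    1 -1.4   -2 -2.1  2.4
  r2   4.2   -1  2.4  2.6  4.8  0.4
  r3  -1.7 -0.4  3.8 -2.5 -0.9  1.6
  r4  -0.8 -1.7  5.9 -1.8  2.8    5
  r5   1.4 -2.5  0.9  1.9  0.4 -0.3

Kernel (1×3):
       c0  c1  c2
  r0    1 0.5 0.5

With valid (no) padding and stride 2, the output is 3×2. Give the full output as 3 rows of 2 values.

Output[0,0]: The receptive field on the input at this output position is [3.7 -2.6 4.5]. Elementwise product with the kernel and sum: 3.7·1 + -2.6·0.5 + 4.5·0.5.
Output[0,1]: The receptive field on the input at this output position is [4.5 -2.5 -1.1]. Elementwise product with the kernel and sum: 4.5·1 + -2.5·0.5 + -1.1·0.5.

4.65 2.7
4.9 6.1
1.3 6.4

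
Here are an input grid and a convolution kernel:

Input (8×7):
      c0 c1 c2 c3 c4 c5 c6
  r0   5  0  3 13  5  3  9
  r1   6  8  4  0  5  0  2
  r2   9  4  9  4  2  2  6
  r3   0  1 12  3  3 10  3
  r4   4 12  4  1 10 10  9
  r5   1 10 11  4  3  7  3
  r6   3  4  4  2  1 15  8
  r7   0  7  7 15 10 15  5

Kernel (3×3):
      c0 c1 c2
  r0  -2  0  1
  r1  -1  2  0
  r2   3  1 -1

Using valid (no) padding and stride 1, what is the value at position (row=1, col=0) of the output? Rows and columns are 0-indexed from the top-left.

The receptive field on the input at this output position is [6 8 4 / 9 4 9 / 0 1 12]. Elementwise product with the kernel and sum: 6·-2 + 4·1 + 9·-1 + 4·2 + 0·3 + 1·1 + 12·-1.

-20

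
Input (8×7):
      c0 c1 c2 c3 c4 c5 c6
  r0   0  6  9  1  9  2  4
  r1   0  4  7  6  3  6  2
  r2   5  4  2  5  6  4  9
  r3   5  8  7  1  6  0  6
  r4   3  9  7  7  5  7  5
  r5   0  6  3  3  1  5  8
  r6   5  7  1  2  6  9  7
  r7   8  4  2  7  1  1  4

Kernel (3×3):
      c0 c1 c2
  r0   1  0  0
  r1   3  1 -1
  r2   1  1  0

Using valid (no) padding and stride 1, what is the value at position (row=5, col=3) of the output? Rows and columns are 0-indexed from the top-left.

The receptive field on the input at this output position is [3 1 5 / 2 6 9 / 7 1 1]. Elementwise product with the kernel and sum: 3·1 + 2·3 + 6·1 + 9·-1 + 7·1 + 1·1.

14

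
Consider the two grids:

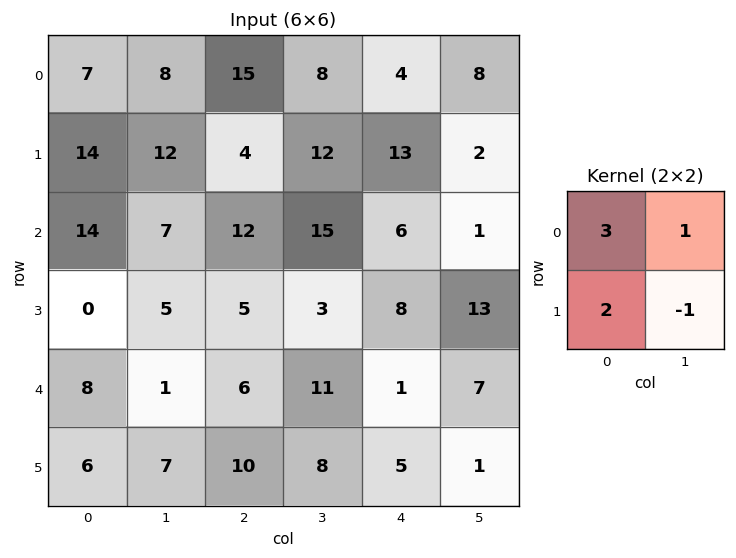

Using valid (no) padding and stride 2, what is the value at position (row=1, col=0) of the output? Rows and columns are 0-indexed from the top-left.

The receptive field on the input at this output position is [14 7 / 0 5]. Elementwise product with the kernel and sum: 14·3 + 7·1 + 0·2 + 5·-1.

44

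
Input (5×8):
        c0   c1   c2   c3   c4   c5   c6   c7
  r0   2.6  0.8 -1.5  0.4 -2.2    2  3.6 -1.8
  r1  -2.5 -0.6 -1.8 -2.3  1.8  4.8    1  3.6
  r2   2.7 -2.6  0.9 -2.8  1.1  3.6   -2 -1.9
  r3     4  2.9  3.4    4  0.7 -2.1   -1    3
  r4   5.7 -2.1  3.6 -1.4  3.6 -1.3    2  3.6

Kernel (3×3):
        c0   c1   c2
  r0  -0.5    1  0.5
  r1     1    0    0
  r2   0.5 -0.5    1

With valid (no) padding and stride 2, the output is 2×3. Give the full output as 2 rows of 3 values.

-0.2 1.2 3.45
8 6.8 7.2

Output[0,0]: The receptive field on the input at this output position is [2.6 0.8 -1.5 / -2.5 -0.6 -1.8 / 2.7 -2.6 0.9]. Elementwise product with the kernel and sum: 2.6·-0.5 + 0.8·1 + -1.5·0.5 + -2.5·1 + 2.7·0.5 + -2.6·-0.5 + 0.9·1.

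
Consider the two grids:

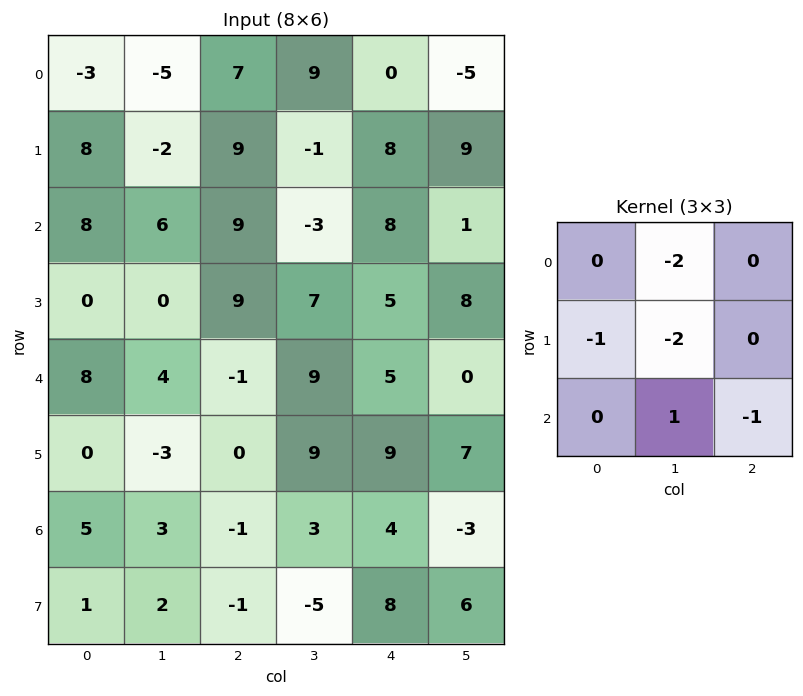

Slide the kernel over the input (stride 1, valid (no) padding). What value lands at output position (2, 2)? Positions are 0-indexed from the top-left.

The receptive field on the input at this output position is [9 -3 8 / 9 7 5 / -1 9 5]. Elementwise product with the kernel and sum: -3·-2 + 9·-1 + 7·-2 + 9·1 + 5·-1.

-13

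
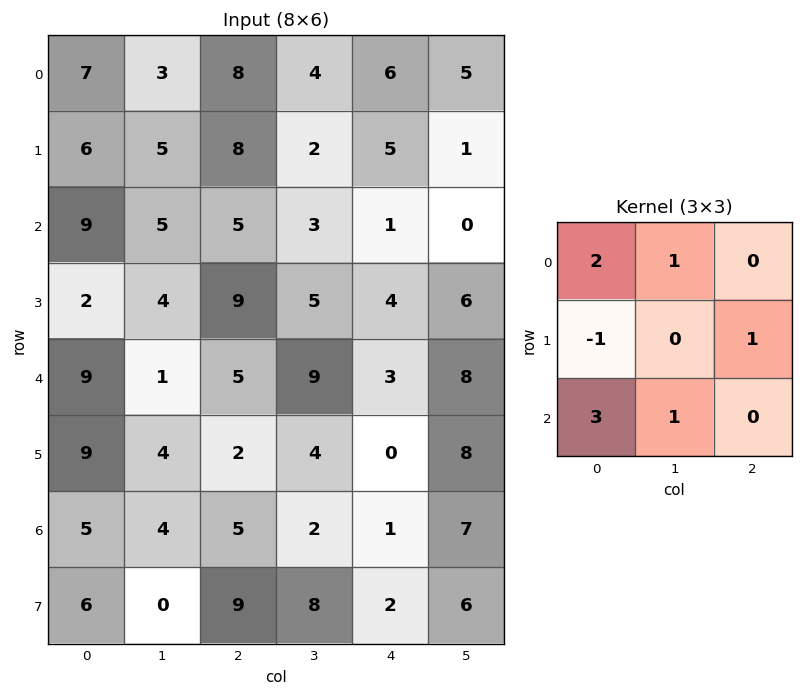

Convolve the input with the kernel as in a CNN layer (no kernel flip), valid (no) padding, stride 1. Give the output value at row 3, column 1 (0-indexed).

The receptive field on the input at this output position is [4 9 5 / 1 5 9 / 4 2 4]. Elementwise product with the kernel and sum: 4·2 + 9·1 + 1·-1 + 9·1 + 4·3 + 2·1.

39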